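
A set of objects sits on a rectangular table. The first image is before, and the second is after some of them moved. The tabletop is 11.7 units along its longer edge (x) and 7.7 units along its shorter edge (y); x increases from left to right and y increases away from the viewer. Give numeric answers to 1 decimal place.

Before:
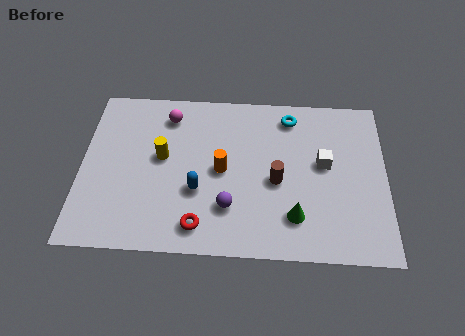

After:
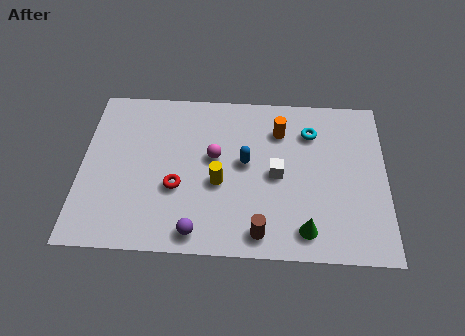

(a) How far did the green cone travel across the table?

0.7

The green cone moved from about (8.2, 1.8) to (8.6, 1.2), a distance of √(0.4² + 0.6²) ≈ 0.7.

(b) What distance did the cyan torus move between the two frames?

1.1

From (8.0, 6.5) to (8.8, 5.8), the cyan torus covered √(0.8² + 0.7²) ≈ 1.1 units.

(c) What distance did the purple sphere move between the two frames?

1.7

The purple sphere moved from about (5.7, 2.1) to (4.5, 0.9), a distance of √(1.2² + 1.2²) ≈ 1.7.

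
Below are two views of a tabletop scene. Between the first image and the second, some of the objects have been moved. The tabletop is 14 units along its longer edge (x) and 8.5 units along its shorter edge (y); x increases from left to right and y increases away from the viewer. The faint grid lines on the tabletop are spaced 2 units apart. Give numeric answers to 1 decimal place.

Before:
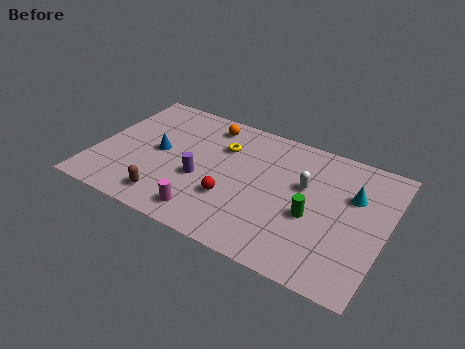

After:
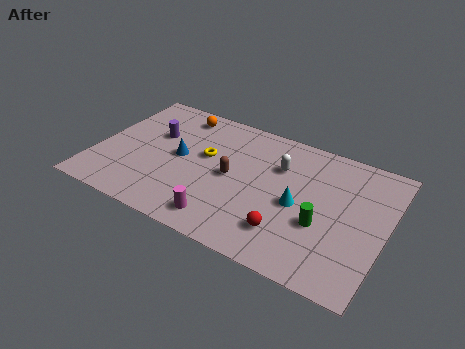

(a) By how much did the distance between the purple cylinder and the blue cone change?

-0.7

Before: roughly 2.4 units apart; after: 1.7. That's 0.7 units closer together.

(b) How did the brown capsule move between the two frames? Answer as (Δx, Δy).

(2.7, 2.8)

The brown capsule started near (3.9, 1.4) and ended near (6.6, 4.2).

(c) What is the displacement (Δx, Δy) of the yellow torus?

(-0.7, -1.0)

The yellow torus started near (5.9, 6.0) and ended near (5.2, 5.0).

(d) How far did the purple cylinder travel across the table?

3.3

From (5.2, 3.4) to (2.6, 5.4), the purple cylinder covered √(2.6² + 2.0²) ≈ 3.3 units.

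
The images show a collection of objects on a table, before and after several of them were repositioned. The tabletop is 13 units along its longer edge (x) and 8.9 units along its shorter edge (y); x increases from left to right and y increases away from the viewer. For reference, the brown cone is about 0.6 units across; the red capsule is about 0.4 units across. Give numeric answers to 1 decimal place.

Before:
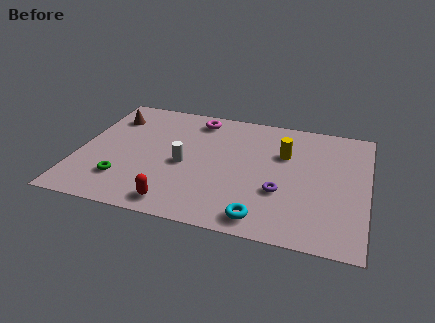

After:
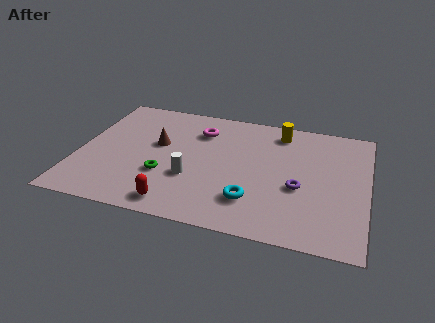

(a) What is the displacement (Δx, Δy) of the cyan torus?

(-0.5, 1.1)

The cyan torus was at about (8.5, 1.1) and moved to about (8.0, 2.2).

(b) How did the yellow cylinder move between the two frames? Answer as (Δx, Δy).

(-0.3, 1.6)

From the two frames, the yellow cylinder sits at roughly (9.2, 5.9) before and (8.9, 7.5) after.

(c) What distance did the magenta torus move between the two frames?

0.9

The magenta torus moved from about (5.1, 7.6) to (5.3, 6.7), a distance of √(0.2² + 0.9²) ≈ 0.9.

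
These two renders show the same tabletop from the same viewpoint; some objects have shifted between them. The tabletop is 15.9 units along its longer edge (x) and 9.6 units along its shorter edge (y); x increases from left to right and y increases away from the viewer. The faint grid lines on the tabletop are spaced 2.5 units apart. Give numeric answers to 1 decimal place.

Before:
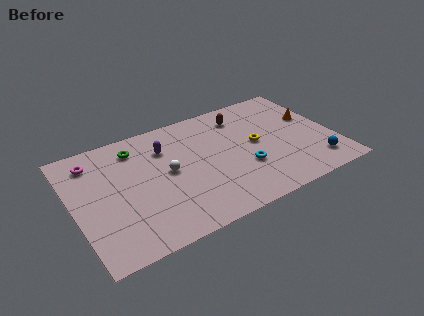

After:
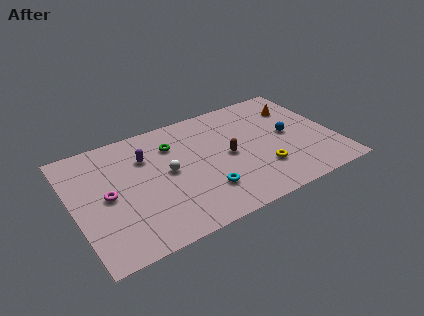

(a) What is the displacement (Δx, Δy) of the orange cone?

(-0.7, 1.3)

The orange cone was at about (14.8, 5.8) and moved to about (14.1, 7.1).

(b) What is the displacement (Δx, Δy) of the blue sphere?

(-1.2, 3.1)

From the two frames, the blue sphere sits at roughly (14.4, 1.8) before and (13.2, 4.9) after.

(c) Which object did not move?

the white sphere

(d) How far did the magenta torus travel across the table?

3.1

The magenta torus was near (1.5, 7.8) before and (2.0, 4.7) after, so it travelled √(0.5² + 3.1²) ≈ 3.1 units.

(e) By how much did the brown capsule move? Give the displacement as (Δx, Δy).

(-1.3, -3.0)

From the two frames, the brown capsule sits at roughly (10.7, 7.7) before and (9.4, 4.7) after.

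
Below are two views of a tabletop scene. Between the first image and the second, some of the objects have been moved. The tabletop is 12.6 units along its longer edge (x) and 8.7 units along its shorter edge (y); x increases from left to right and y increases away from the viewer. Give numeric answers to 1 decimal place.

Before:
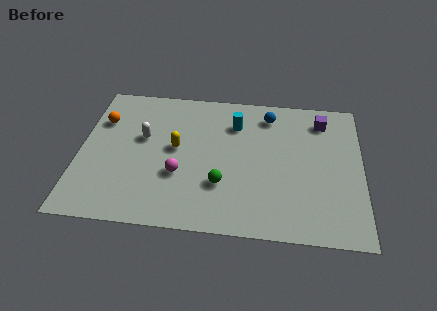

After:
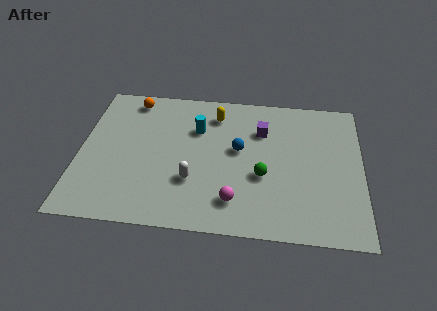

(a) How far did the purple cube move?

2.8

The purple cube moved from about (10.8, 7.1) to (8.1, 6.2), a distance of √(2.7² + 0.9²) ≈ 2.8.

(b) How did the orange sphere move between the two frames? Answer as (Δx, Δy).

(1.3, 1.5)

The orange sphere started near (0.9, 6.1) and ended near (2.2, 7.6).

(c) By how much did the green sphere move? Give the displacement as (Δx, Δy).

(1.8, 0.7)

The green sphere was at about (6.4, 2.7) and moved to about (8.2, 3.4).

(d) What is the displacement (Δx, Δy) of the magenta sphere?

(2.5, -1.3)

The magenta sphere was at about (4.5, 3.1) and moved to about (7.0, 1.8).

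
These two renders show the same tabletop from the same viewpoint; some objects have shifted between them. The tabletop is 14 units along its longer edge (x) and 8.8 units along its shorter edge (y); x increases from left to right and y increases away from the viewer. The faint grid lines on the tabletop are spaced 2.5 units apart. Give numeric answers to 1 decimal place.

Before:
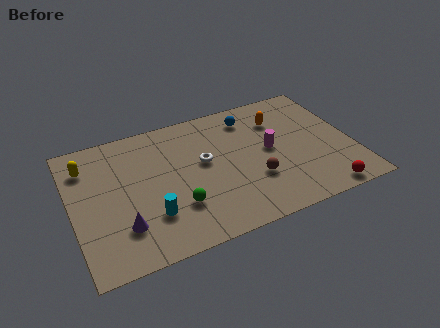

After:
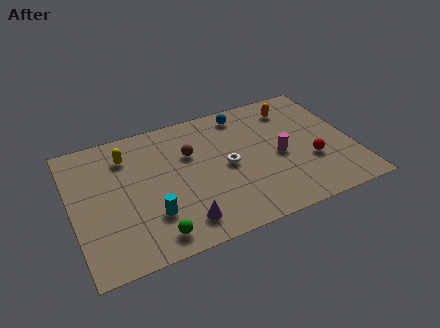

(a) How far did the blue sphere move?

0.5

From (9.2, 7.2) to (8.9, 7.6), the blue sphere covered √(0.3² + 0.4²) ≈ 0.5 units.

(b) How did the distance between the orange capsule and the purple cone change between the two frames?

-0.9

They were about 9.3 units apart before and 8.4 after — 0.9 units closer together.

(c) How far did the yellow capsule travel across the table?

2.0

The yellow capsule moved from about (0.9, 6.8) to (2.9, 6.8), a distance of √(2.0² + 0.0²) ≈ 2.0.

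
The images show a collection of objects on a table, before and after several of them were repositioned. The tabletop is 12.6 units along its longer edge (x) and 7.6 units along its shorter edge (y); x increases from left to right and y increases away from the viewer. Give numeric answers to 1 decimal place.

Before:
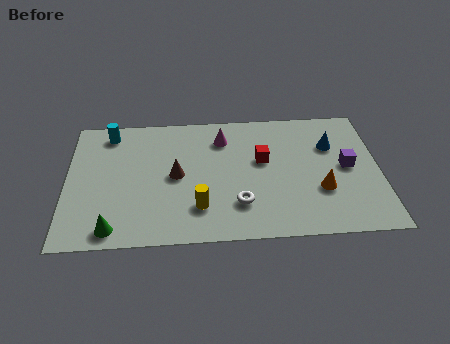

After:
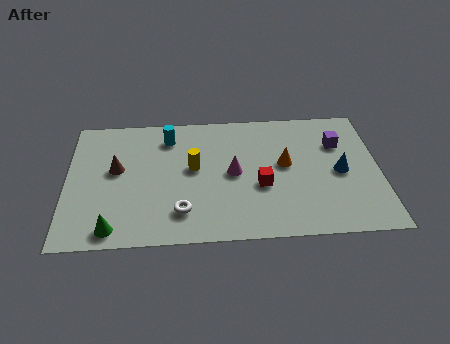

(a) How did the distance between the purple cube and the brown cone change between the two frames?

+2.2

They were about 6.9 units apart before and 9.1 after — 2.2 units further apart.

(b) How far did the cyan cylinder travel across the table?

2.4

From (1.7, 6.5) to (4.1, 6.1), the cyan cylinder covered √(2.4² + 0.4²) ≈ 2.4 units.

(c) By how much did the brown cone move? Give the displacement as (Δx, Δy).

(-2.4, 0.5)

From the two frames, the brown cone sits at roughly (4.4, 3.8) before and (2.0, 4.3) after.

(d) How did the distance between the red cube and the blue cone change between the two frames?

+0.4

Before: roughly 2.9 units apart; after: 3.3. That's 0.4 units further apart.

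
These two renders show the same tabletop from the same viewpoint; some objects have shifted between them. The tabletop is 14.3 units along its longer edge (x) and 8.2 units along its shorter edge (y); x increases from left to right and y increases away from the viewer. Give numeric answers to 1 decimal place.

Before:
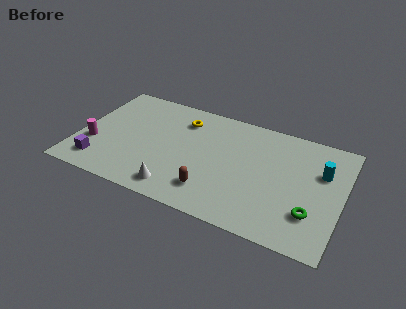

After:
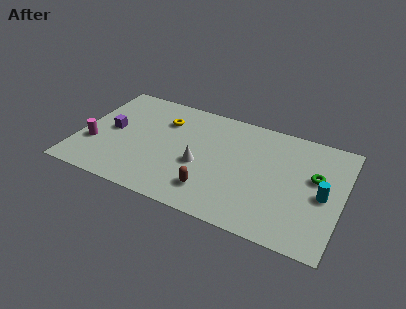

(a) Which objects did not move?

the brown capsule and the magenta cylinder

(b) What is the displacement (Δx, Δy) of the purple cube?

(0.3, 2.7)

The purple cube was at about (1.4, 1.5) and moved to about (1.7, 4.2).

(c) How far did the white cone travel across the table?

2.4

The white cone moved from about (5.7, 1.2) to (6.7, 3.4), a distance of √(1.0² + 2.2²) ≈ 2.4.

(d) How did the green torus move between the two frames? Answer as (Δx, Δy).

(0.0, 2.6)

From the two frames, the green torus sits at roughly (12.8, 2.3) before and (12.8, 4.9) after.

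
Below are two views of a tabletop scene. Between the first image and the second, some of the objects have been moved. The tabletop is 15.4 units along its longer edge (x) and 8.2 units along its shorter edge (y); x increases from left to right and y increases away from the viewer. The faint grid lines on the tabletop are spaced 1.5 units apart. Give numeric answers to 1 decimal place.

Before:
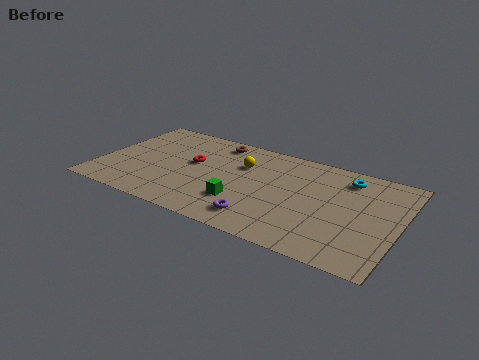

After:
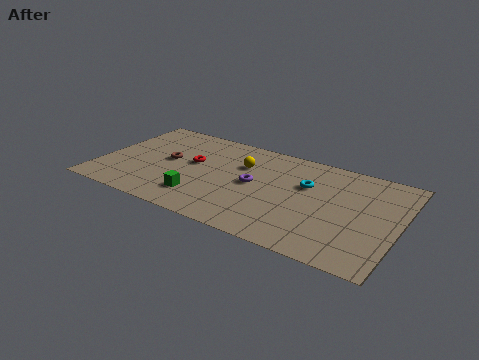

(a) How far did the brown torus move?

3.5

The brown torus was near (5.6, 7.1) before and (3.4, 4.4) after, so it travelled √(2.2² + 2.7²) ≈ 3.5 units.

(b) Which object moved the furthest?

the brown torus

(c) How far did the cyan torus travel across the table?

2.4

From (12.5, 6.7) to (10.6, 5.3), the cyan torus covered √(1.9² + 1.4²) ≈ 2.4 units.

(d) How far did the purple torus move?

2.8

From (8.7, 1.5) to (8.0, 4.2), the purple torus covered √(0.7² + 2.7²) ≈ 2.8 units.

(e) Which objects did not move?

the yellow sphere and the red torus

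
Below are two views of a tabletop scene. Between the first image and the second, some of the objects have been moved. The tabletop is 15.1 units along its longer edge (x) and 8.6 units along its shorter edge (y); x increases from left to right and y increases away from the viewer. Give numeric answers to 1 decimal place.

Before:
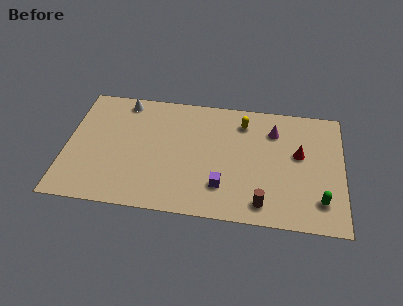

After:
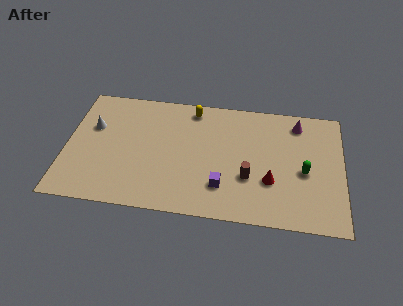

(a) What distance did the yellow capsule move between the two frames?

2.9

From (9.6, 6.9) to (6.8, 7.5), the yellow capsule covered √(2.8² + 0.6²) ≈ 2.9 units.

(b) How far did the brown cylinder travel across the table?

1.9

From (10.8, 1.3) to (10.0, 3.0), the brown cylinder covered √(0.8² + 1.7²) ≈ 1.9 units.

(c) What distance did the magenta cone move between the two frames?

1.5

The magenta cone was near (11.3, 6.5) before and (12.6, 7.2) after, so it travelled √(1.3² + 0.7²) ≈ 1.5 units.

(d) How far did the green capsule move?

2.1

The green capsule moved from about (13.9, 1.9) to (13.0, 3.8), a distance of √(0.9² + 1.9²) ≈ 2.1.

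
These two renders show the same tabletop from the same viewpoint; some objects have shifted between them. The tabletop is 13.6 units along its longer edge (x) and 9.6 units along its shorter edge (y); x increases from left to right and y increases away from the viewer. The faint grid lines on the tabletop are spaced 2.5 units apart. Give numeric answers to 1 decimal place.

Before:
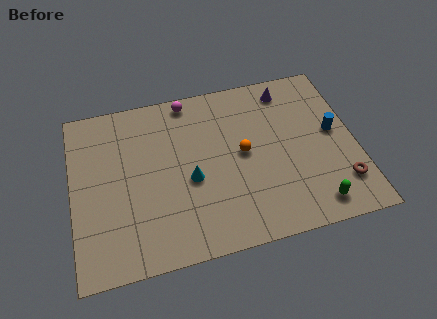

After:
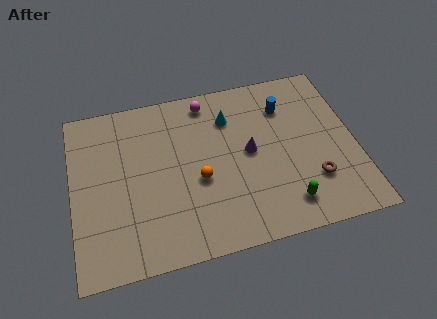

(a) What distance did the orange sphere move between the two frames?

2.4

The orange sphere moved from about (8.2, 5.0) to (6.0, 4.0), a distance of √(2.2² + 1.0²) ≈ 2.4.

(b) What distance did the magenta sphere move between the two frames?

0.9

From (5.8, 8.7) to (6.7, 8.4), the magenta sphere covered √(0.9² + 0.3²) ≈ 0.9 units.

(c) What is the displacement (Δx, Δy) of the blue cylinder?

(-2.2, 2.0)

From the two frames, the blue cylinder sits at roughly (12.6, 5.2) before and (10.4, 7.2) after.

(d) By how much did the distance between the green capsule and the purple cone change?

-3.3

The distance was about 6.9 in the first image and 3.6 in the second, so they moved 3.3 units closer together.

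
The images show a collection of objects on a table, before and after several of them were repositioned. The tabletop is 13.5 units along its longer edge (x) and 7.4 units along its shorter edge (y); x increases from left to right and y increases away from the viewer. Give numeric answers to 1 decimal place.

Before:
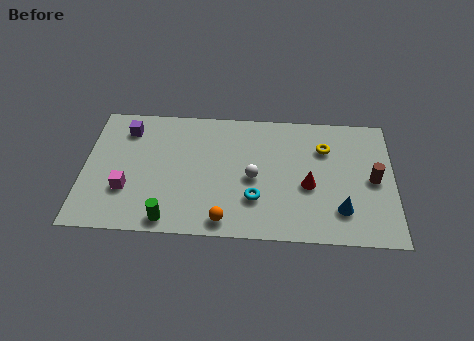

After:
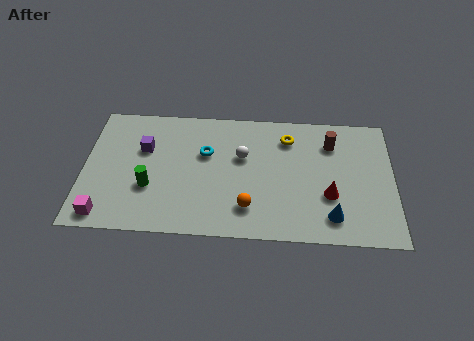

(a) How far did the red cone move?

1.0

From (9.8, 3.1) to (10.7, 2.6), the red cone covered √(0.9² + 0.5²) ≈ 1.0 units.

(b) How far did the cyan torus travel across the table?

3.3

From (7.5, 2.2) to (5.3, 4.7), the cyan torus covered √(2.2² + 2.5²) ≈ 3.3 units.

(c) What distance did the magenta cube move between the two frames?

1.7

From (1.9, 2.4) to (1.0, 0.9), the magenta cube covered √(0.9² + 1.5²) ≈ 1.7 units.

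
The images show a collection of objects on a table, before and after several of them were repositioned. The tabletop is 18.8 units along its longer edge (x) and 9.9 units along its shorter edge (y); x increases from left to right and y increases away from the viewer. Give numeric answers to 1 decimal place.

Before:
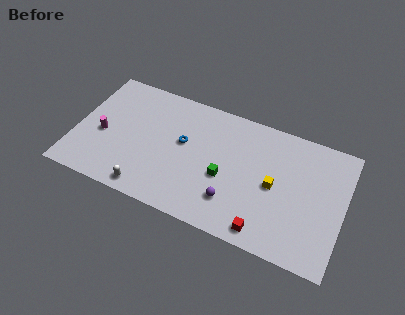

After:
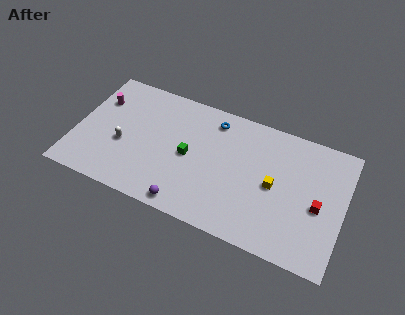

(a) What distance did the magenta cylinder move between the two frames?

2.8

The magenta cylinder moved from about (1.9, 4.3) to (1.3, 7.0), a distance of √(0.6² + 2.7²) ≈ 2.8.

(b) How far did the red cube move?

4.7

The red cube was near (13.7, 1.2) before and (17.1, 4.4) after, so it travelled √(3.4² + 3.2²) ≈ 4.7 units.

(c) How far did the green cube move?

2.7

The green cube moved from about (10.6, 4.1) to (8.0, 4.8), a distance of √(2.6² + 0.7²) ≈ 2.7.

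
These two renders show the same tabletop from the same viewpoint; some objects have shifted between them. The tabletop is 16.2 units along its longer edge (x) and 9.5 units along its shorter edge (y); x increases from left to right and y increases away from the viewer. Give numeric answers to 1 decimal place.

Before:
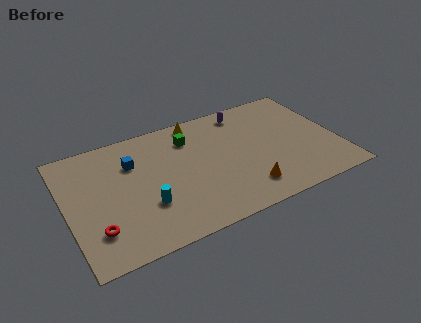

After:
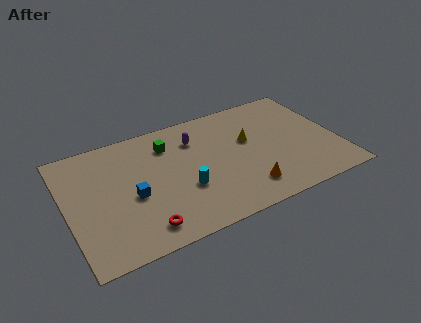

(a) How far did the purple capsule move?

3.4

From (11.1, 8.2) to (7.9, 7.1), the purple capsule covered √(3.2² + 1.1²) ≈ 3.4 units.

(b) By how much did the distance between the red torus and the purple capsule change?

-4.4

Before: roughly 11.2 units apart; after: 6.8. That's 4.4 units closer together.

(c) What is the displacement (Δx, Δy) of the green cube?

(-1.3, 0.0)

The green cube started near (7.6, 7.3) and ended near (6.3, 7.3).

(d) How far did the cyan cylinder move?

2.3

The cyan cylinder moved from about (4.5, 3.1) to (6.8, 3.4), a distance of √(2.3² + 0.3²) ≈ 2.3.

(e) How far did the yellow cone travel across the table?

4.0

The yellow cone moved from about (8.2, 8.5) to (11.0, 5.7), a distance of √(2.8² + 2.8²) ≈ 4.0.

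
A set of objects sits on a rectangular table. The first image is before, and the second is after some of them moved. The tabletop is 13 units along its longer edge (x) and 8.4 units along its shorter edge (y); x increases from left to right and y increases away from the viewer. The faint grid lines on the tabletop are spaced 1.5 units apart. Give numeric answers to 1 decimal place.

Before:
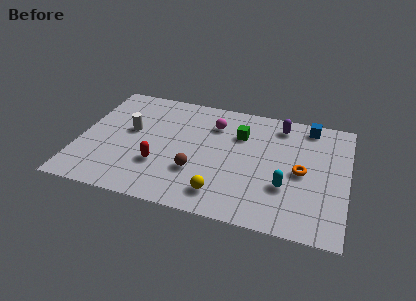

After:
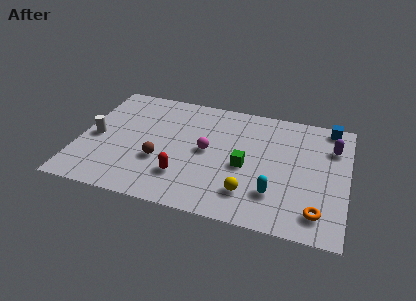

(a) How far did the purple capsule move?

2.8

The purple capsule was near (9.6, 7.1) before and (12.2, 6.1) after, so it travelled √(2.6² + 1.0²) ≈ 2.8 units.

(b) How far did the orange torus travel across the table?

2.7

From (10.8, 4.0) to (11.7, 1.5), the orange torus covered √(0.9² + 2.5²) ≈ 2.7 units.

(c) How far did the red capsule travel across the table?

1.3

The red capsule moved from about (4.0, 2.7) to (5.2, 2.2), a distance of √(1.2² + 0.5²) ≈ 1.3.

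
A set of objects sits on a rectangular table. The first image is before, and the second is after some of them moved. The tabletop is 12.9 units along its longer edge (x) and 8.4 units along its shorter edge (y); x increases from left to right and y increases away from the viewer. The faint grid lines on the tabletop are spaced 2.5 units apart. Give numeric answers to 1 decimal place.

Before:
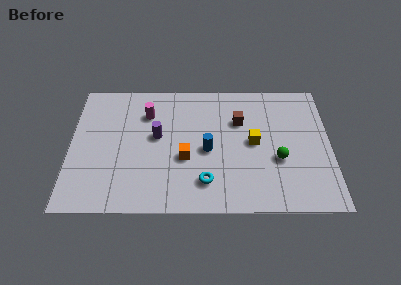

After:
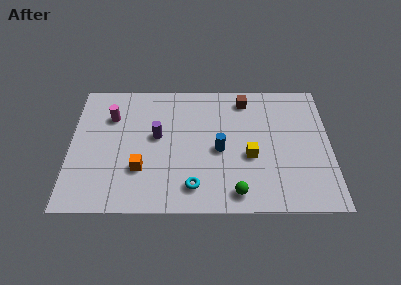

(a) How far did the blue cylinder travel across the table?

0.6

The blue cylinder was near (6.8, 3.8) before and (7.4, 3.8) after, so it travelled √(0.6² + 0.0²) ≈ 0.6 units.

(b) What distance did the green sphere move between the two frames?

3.0

From (10.3, 3.2) to (8.2, 1.1), the green sphere covered √(2.1² + 2.1²) ≈ 3.0 units.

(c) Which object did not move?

the purple cylinder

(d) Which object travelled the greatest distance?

the green sphere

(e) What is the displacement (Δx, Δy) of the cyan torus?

(-0.6, -0.3)

From the two frames, the cyan torus sits at roughly (6.7, 1.8) before and (6.1, 1.5) after.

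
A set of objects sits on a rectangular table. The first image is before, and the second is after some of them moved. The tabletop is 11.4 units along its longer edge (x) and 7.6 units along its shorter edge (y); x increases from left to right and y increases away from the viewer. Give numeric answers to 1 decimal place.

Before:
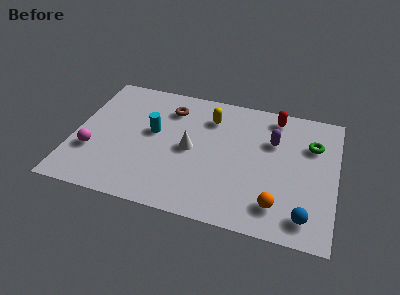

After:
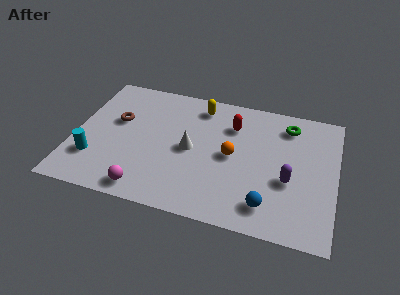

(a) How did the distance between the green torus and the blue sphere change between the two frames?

+0.7

They were about 4.1 units apart before and 4.8 after — 0.7 units further apart.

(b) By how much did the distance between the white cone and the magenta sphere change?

-1.1

Before: roughly 4.4 units apart; after: 3.3. That's 1.1 units closer together.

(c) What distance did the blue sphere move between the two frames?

1.6

The blue sphere moved from about (10.2, 1.2) to (8.6, 1.4), a distance of √(1.6² + 0.2²) ≈ 1.6.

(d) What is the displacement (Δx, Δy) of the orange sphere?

(-2.1, 2.3)

From the two frames, the orange sphere sits at roughly (9.0, 1.5) before and (6.9, 3.8) after.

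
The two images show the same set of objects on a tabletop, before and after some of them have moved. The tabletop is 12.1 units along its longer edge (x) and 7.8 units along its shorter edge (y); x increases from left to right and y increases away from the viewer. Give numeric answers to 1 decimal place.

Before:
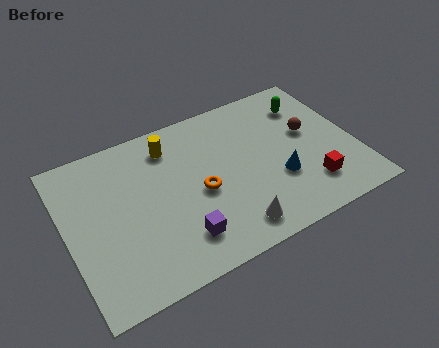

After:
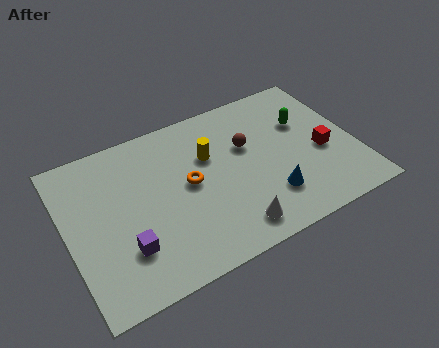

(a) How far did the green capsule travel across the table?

0.9

The green capsule moved from about (10.5, 6.0) to (10.2, 5.1), a distance of √(0.3² + 0.9²) ≈ 0.9.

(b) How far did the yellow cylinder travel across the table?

1.9

From (4.6, 6.3) to (6.1, 5.1), the yellow cylinder covered √(1.5² + 1.2²) ≈ 1.9 units.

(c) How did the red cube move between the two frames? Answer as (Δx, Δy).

(0.8, 1.5)

The red cube started near (9.9, 1.8) and ended near (10.7, 3.3).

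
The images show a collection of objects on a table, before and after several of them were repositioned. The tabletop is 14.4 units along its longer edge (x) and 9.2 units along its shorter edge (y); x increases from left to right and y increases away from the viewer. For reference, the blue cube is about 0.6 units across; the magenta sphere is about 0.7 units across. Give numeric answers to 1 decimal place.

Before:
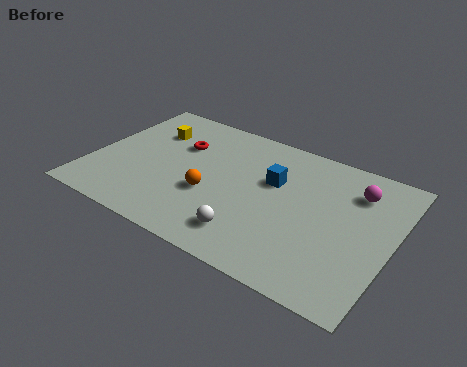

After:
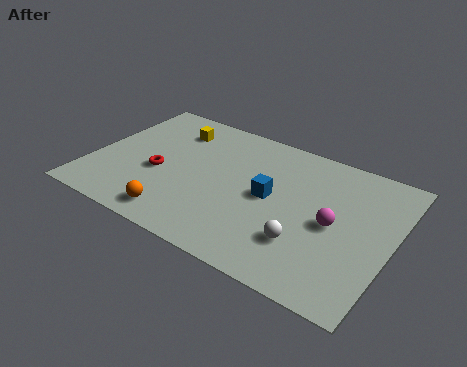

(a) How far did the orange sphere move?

2.5

The orange sphere moved from about (5.9, 3.5) to (4.7, 1.3), a distance of √(1.2² + 2.2²) ≈ 2.5.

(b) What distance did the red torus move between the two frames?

2.5

The red torus was near (3.9, 6.2) before and (3.3, 3.8) after, so it travelled √(0.6² + 2.4²) ≈ 2.5 units.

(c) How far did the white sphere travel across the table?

2.6

From (8.1, 1.8) to (10.6, 2.6), the white sphere covered √(2.5² + 0.8²) ≈ 2.6 units.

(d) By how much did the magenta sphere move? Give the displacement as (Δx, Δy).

(-0.7, -2.6)

The magenta sphere was at about (12.4, 7.0) and moved to about (11.7, 4.4).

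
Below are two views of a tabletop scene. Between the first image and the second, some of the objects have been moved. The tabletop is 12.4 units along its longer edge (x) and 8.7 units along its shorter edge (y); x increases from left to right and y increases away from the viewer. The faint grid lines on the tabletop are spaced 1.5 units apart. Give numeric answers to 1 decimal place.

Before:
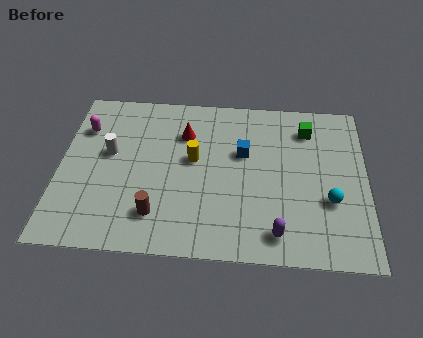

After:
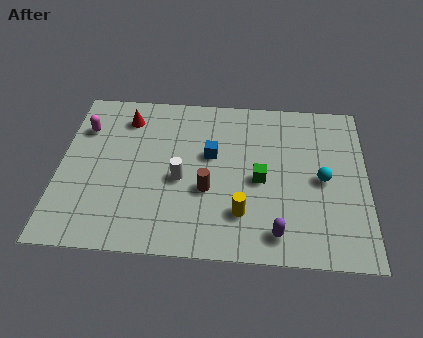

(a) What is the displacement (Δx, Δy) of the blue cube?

(-1.3, -0.2)

From the two frames, the blue cube sits at roughly (7.4, 5.4) before and (6.1, 5.2) after.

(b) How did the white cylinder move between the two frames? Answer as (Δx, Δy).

(2.9, -1.2)

The white cylinder was at about (2.0, 5.0) and moved to about (4.9, 3.8).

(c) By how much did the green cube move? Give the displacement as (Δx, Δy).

(-1.9, -2.9)

From the two frames, the green cube sits at roughly (10.0, 6.9) before and (8.1, 4.0) after.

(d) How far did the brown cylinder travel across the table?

2.4

The brown cylinder moved from about (4.0, 1.9) to (6.0, 3.3), a distance of √(2.0² + 1.4²) ≈ 2.4.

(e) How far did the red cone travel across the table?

2.5

The red cone moved from about (5.0, 6.3) to (2.6, 7.0), a distance of √(2.4² + 0.7²) ≈ 2.5.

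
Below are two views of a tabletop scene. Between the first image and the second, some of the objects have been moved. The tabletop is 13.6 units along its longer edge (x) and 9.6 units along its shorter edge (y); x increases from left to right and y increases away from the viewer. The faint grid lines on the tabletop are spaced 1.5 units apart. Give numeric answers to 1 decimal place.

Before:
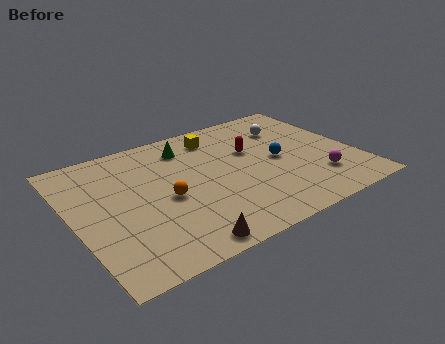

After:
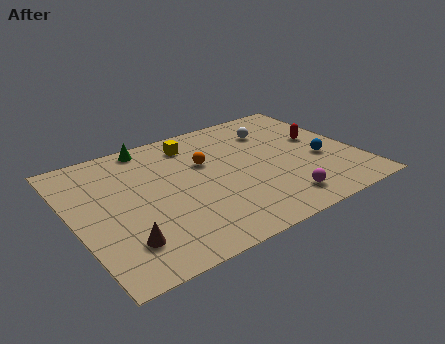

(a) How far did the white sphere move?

0.8

From (10.9, 7.1) to (10.1, 7.2), the white sphere covered √(0.8² + 0.1²) ≈ 0.8 units.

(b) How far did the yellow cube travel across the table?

1.2

The yellow cube was near (7.4, 7.9) before and (6.2, 7.9) after, so it travelled √(1.2² + 0.0²) ≈ 1.2 units.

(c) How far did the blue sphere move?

2.1

From (9.9, 4.7) to (11.8, 3.8), the blue sphere covered √(1.9² + 0.9²) ≈ 2.1 units.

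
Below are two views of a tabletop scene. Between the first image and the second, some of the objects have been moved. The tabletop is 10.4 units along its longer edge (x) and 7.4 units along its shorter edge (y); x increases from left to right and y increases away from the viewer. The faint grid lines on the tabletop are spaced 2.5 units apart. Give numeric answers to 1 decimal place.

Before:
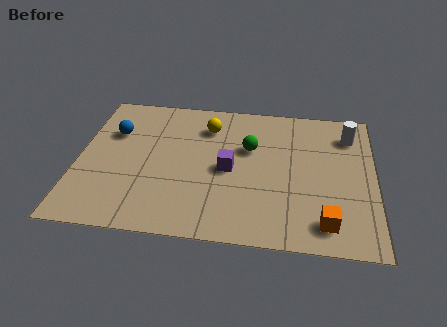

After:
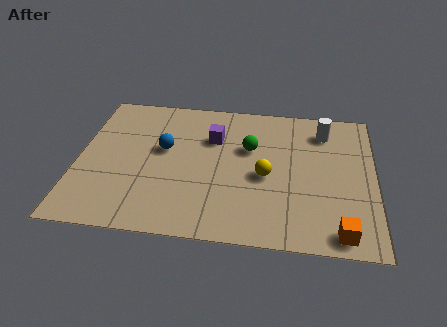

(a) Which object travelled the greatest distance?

the yellow sphere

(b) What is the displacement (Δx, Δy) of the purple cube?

(-0.6, 1.6)

The purple cube was at about (5.3, 3.5) and moved to about (4.7, 5.1).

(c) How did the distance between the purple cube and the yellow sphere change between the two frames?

+0.3

Before: roughly 2.3 units apart; after: 2.6. That's 0.3 units further apart.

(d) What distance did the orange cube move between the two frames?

0.6

The orange cube was near (8.7, 1.2) before and (9.2, 0.8) after, so it travelled √(0.5² + 0.4²) ≈ 0.6 units.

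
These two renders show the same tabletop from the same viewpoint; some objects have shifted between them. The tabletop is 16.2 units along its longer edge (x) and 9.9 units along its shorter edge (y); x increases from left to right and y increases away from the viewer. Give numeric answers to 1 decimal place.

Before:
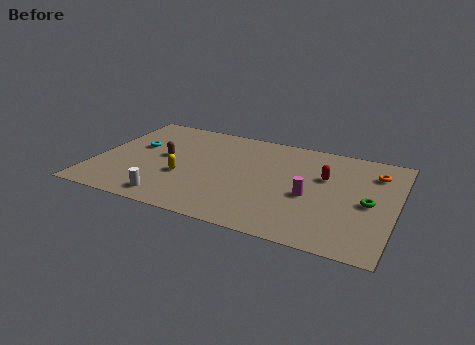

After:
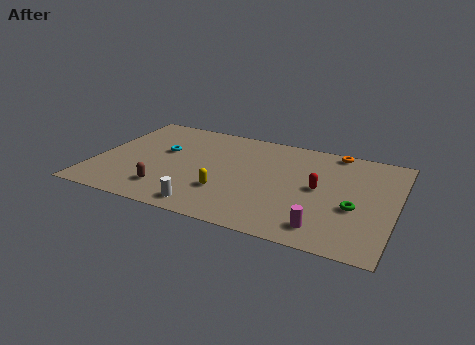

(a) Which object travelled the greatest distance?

the brown capsule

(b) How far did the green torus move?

1.0

The green torus was near (14.8, 4.6) before and (14.1, 3.9) after, so it travelled √(0.7² + 0.7²) ≈ 1.0 units.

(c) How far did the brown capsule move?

3.3

The brown capsule was near (3.6, 5.3) before and (4.2, 2.1) after, so it travelled √(0.6² + 3.2²) ≈ 3.3 units.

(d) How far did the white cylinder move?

2.0

From (4.5, 1.3) to (6.5, 1.2), the white cylinder covered √(2.0² + 0.1²) ≈ 2.0 units.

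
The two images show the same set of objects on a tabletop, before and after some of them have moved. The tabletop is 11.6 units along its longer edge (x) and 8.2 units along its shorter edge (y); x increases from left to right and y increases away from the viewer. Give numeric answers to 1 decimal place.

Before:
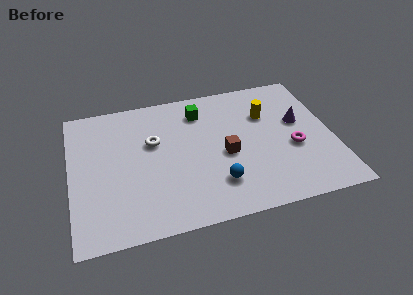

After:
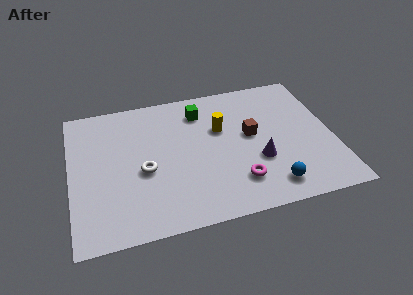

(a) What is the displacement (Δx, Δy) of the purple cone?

(-2.0, -1.9)

From the two frames, the purple cone sits at roughly (10.2, 4.8) before and (8.2, 2.9) after.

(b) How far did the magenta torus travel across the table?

3.0

From (9.8, 3.3) to (7.2, 1.9), the magenta torus covered √(2.6² + 1.4²) ≈ 3.0 units.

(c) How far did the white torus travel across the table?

1.7

The white torus was near (3.7, 5.1) before and (3.2, 3.5) after, so it travelled √(0.5² + 1.6²) ≈ 1.7 units.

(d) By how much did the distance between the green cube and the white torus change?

+1.4

They were about 2.6 units apart before and 4.0 after — 1.4 units further apart.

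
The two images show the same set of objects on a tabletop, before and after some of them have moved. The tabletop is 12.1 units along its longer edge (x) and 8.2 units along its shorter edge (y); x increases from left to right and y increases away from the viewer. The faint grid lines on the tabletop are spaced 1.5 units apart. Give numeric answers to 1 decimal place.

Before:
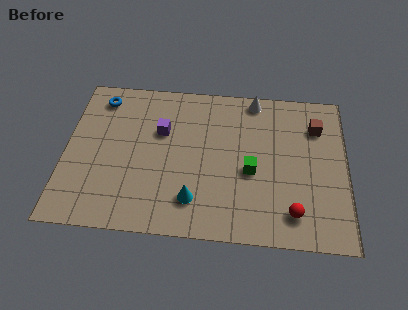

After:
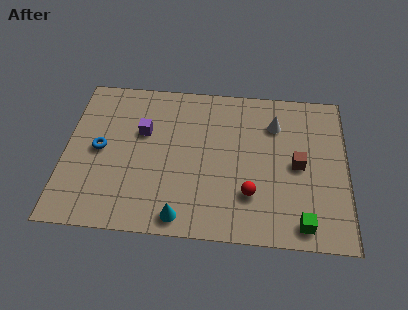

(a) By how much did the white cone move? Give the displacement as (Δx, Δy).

(0.9, -1.3)

From the two frames, the white cone sits at roughly (8.1, 7.4) before and (9.0, 6.1) after.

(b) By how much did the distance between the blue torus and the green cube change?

+1.8

Before: roughly 7.4 units apart; after: 9.2. That's 1.8 units further apart.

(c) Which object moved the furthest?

the green cube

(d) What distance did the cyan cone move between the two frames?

1.0

From (5.6, 1.8) to (5.1, 0.9), the cyan cone covered √(0.5² + 0.9²) ≈ 1.0 units.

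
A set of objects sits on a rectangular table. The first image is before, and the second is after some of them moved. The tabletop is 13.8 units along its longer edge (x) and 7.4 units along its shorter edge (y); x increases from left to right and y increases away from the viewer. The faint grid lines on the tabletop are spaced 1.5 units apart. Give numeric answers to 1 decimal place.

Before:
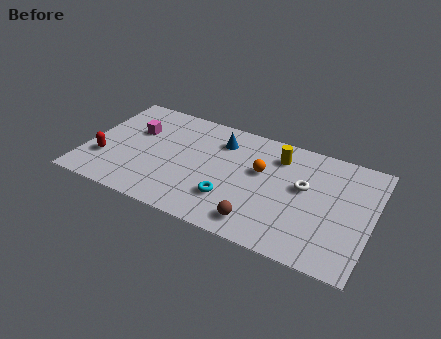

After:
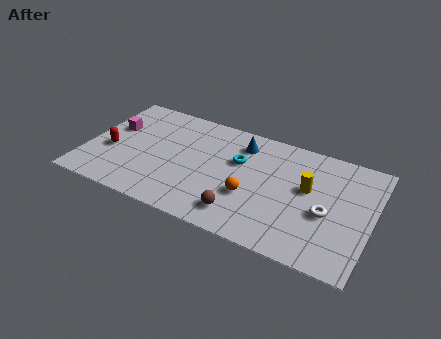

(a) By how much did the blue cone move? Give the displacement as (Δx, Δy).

(1.0, 0.2)

The blue cone started near (6.3, 5.7) and ended near (7.3, 5.9).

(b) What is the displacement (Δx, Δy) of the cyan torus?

(0.1, 2.6)

The cyan torus was at about (7.2, 2.1) and moved to about (7.3, 4.7).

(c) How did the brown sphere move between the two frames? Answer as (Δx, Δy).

(-0.9, 0.2)

The brown sphere was at about (8.7, 1.2) and moved to about (7.8, 1.4).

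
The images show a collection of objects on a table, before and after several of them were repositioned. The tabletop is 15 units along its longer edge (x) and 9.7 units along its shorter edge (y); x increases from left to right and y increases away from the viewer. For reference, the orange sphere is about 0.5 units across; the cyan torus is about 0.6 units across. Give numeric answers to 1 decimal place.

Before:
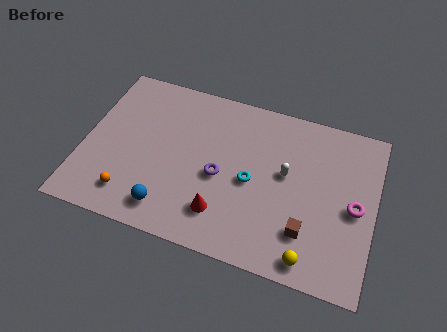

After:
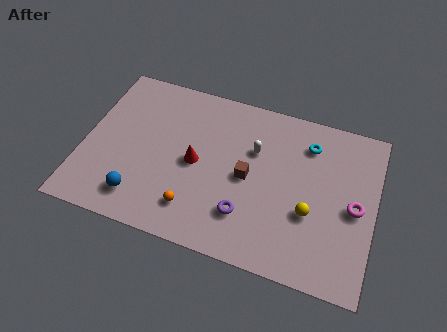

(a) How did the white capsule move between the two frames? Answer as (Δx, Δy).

(-1.7, 0.9)

The white capsule was at about (10.4, 5.5) and moved to about (8.7, 6.4).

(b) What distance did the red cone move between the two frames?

3.0

From (7.4, 2.2) to (5.8, 4.7), the red cone covered √(1.6² + 2.5²) ≈ 3.0 units.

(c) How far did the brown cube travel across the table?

3.9

The brown cube moved from about (11.7, 2.5) to (8.5, 4.7), a distance of √(3.2² + 2.2²) ≈ 3.9.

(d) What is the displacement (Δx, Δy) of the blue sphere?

(-1.5, 0.2)

The blue sphere was at about (4.7, 1.6) and moved to about (3.2, 1.8).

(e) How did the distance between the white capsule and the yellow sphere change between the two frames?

-0.5

Before: roughly 4.7 units apart; after: 4.2. That's 0.5 units closer together.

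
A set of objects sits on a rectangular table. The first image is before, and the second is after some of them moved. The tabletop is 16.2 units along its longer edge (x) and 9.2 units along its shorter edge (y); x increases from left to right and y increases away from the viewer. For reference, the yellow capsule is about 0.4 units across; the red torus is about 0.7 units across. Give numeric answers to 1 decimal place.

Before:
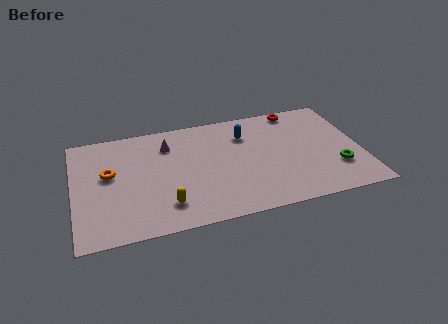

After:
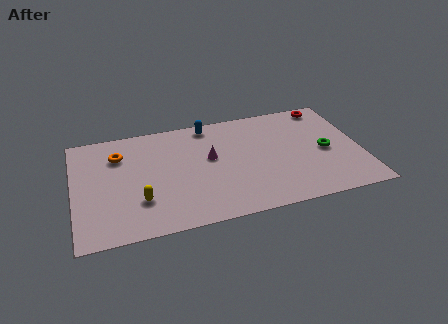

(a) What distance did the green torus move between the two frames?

1.7

The green torus moved from about (14.7, 2.7) to (14.2, 4.3), a distance of √(0.5² + 1.6²) ≈ 1.7.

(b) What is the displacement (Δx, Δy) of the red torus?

(1.7, -0.1)

The red torus was at about (12.9, 8.3) and moved to about (14.6, 8.2).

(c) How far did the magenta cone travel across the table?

2.9

From (5.4, 7.0) to (7.7, 5.3), the magenta cone covered √(2.3² + 1.7²) ≈ 2.9 units.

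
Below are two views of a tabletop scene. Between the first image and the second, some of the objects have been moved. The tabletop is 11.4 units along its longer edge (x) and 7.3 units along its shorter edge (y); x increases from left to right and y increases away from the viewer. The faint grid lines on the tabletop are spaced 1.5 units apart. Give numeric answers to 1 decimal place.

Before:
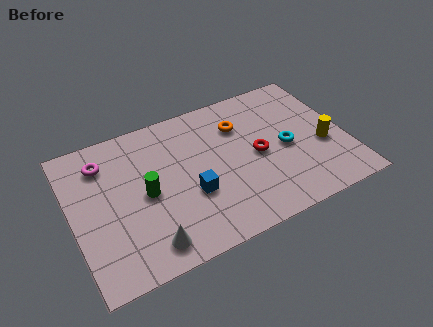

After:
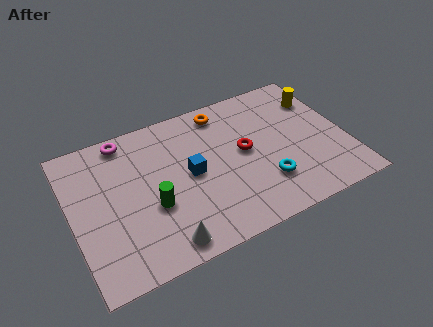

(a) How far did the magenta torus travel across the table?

1.3

From (1.5, 5.7) to (2.5, 6.5), the magenta torus covered √(1.0² + 0.8²) ≈ 1.3 units.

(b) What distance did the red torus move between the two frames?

0.6

The red torus moved from about (7.7, 3.5) to (7.2, 3.9), a distance of √(0.5² + 0.4²) ≈ 0.6.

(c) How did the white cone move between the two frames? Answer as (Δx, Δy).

(0.6, -0.2)

The white cone started near (2.8, 1.1) and ended near (3.4, 0.9).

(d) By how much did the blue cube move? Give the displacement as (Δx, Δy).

(0.1, 1.0)

The blue cube started near (4.8, 2.7) and ended near (4.9, 3.7).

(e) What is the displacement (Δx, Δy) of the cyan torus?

(-1.1, -1.4)

The cyan torus started near (8.9, 3.4) and ended near (7.8, 2.0).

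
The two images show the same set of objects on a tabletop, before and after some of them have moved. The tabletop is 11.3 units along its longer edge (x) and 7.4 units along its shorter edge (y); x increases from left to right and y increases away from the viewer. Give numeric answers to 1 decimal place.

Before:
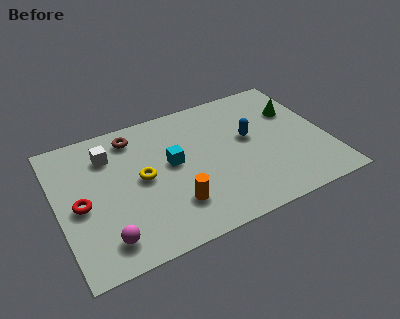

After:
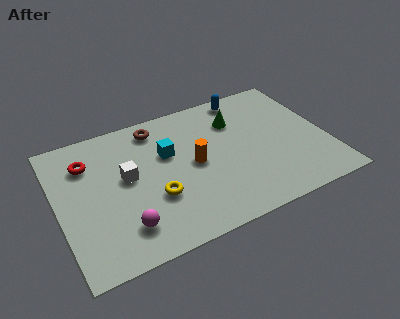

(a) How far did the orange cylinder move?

2.1

From (4.6, 1.9) to (5.7, 3.7), the orange cylinder covered √(1.1² + 1.8²) ≈ 2.1 units.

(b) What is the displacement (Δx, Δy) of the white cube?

(0.6, -1.5)

The white cube started near (2.3, 5.6) and ended near (2.9, 4.1).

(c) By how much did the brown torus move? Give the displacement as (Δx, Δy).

(1.0, 0.1)

From the two frames, the brown torus sits at roughly (3.4, 6.2) before and (4.4, 6.3) after.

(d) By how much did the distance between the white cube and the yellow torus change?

-0.4

They were about 2.2 units apart before and 1.8 after — 0.4 units closer together.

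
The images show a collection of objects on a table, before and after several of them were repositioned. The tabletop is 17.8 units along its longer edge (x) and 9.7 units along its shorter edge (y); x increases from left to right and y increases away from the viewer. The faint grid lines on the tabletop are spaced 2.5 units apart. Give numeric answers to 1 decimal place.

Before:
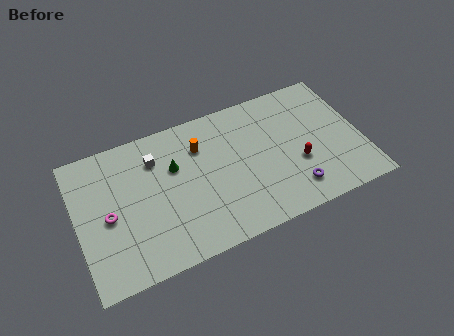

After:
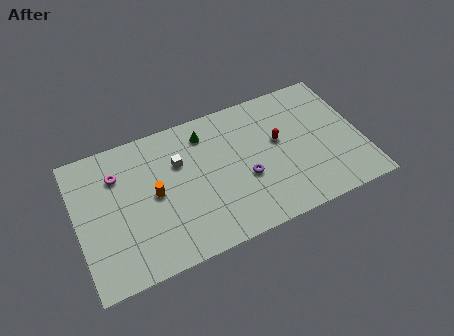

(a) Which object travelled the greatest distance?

the orange cylinder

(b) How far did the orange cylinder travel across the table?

3.8

The orange cylinder was near (7.9, 7.1) before and (4.8, 4.9) after, so it travelled √(3.1² + 2.2²) ≈ 3.8 units.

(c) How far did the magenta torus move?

2.7

From (1.9, 4.5) to (2.7, 7.1), the magenta torus covered √(0.8² + 2.6²) ≈ 2.7 units.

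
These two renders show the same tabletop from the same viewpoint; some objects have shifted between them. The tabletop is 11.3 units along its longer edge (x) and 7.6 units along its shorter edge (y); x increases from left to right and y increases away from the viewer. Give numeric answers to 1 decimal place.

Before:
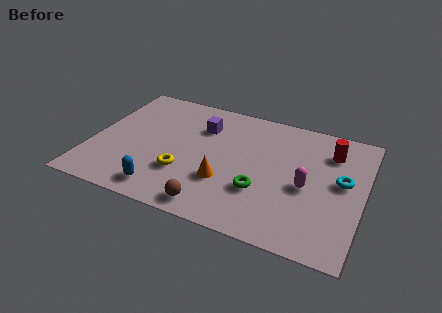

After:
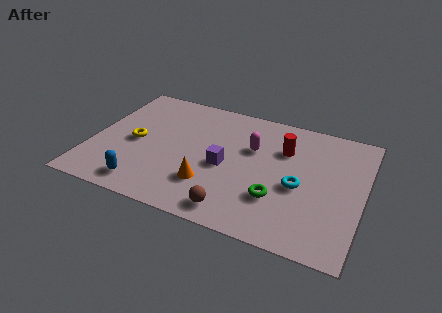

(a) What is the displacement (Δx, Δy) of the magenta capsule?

(-2.4, 1.5)

The magenta capsule started near (9.0, 3.4) and ended near (6.6, 4.9).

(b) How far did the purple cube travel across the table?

2.4

The purple cube moved from about (4.4, 5.5) to (5.6, 3.4), a distance of √(1.2² + 2.1²) ≈ 2.4.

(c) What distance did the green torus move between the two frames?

0.7

The green torus moved from about (7.2, 2.5) to (7.9, 2.3), a distance of √(0.7² + 0.2²) ≈ 0.7.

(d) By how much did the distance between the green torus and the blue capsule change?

+1.4

The distance was about 4.1 in the first image and 5.5 in the second, so they moved 1.4 units further apart.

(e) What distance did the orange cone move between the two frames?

0.7

From (5.7, 2.5) to (5.1, 2.1), the orange cone covered √(0.6² + 0.4²) ≈ 0.7 units.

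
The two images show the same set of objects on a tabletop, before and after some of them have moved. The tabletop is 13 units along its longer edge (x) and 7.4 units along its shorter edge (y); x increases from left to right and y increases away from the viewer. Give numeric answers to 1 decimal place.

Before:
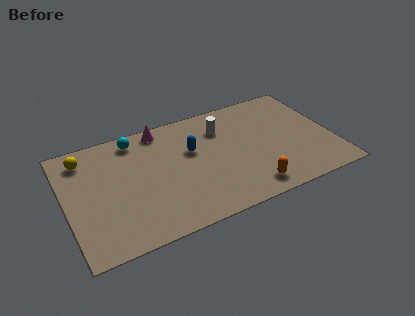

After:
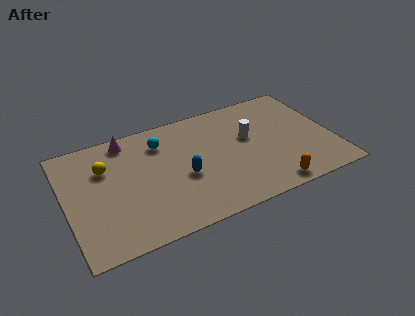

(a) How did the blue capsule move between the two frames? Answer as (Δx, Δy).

(-0.6, -1.5)

From the two frames, the blue capsule sits at roughly (6.2, 4.6) before and (5.6, 3.1) after.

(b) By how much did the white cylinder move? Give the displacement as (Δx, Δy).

(1.2, -1.1)

The white cylinder started near (7.8, 5.5) and ended near (9.0, 4.4).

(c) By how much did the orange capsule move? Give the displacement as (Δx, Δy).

(1.0, -0.3)

The orange capsule started near (8.6, 1.1) and ended near (9.6, 0.8).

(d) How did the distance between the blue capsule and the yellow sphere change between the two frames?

-1.2

They were about 5.3 units apart before and 4.1 after — 1.2 units closer together.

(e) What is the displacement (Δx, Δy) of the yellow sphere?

(0.9, -1.0)

From the two frames, the yellow sphere sits at roughly (1.1, 6.1) before and (2.0, 5.1) after.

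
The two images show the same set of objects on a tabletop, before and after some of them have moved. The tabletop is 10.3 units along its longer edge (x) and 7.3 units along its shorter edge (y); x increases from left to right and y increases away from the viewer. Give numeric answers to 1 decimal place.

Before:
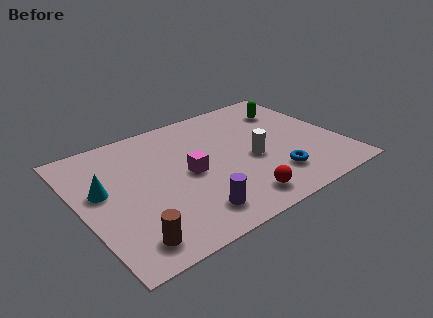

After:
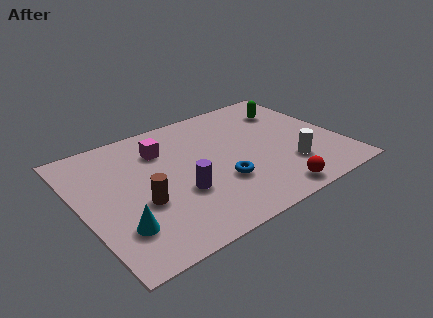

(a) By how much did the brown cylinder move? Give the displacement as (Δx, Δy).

(0.8, 1.7)

The brown cylinder was at about (1.4, 1.1) and moved to about (2.2, 2.8).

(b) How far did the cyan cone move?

2.3

The cyan cone moved from about (0.9, 4.2) to (1.2, 1.9), a distance of √(0.3² + 2.3²) ≈ 2.3.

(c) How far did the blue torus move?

2.1

From (7.3, 1.7) to (5.3, 2.4), the blue torus covered √(2.0² + 0.7²) ≈ 2.1 units.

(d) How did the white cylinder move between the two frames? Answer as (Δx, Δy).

(1.3, -1.1)

The white cylinder was at about (6.7, 3.1) and moved to about (8.0, 2.0).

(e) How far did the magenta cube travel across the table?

2.0

From (4.2, 3.5) to (3.5, 5.4), the magenta cube covered √(0.7² + 1.9²) ≈ 2.0 units.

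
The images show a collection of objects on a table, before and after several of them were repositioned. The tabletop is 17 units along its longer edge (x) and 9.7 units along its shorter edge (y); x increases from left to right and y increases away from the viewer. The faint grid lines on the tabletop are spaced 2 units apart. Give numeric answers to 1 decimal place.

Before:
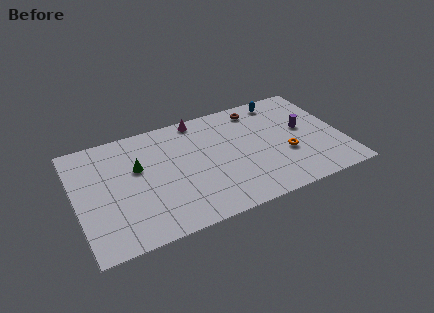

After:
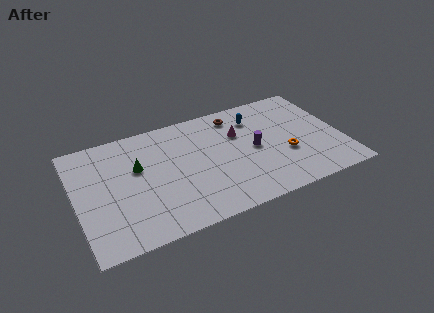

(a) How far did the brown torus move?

1.4

The brown torus moved from about (12.0, 8.3) to (10.6, 8.2), a distance of √(1.4² + 0.1²) ≈ 1.4.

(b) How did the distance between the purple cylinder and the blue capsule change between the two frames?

-0.6

Before: roughly 3.3 units apart; after: 2.7. That's 0.6 units closer together.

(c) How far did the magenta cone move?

3.3

From (8.2, 8.8) to (10.6, 6.5), the magenta cone covered √(2.4² + 2.3²) ≈ 3.3 units.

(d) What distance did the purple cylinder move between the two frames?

3.4

The purple cylinder was near (14.7, 5.4) before and (11.4, 4.8) after, so it travelled √(3.3² + 0.6²) ≈ 3.4 units.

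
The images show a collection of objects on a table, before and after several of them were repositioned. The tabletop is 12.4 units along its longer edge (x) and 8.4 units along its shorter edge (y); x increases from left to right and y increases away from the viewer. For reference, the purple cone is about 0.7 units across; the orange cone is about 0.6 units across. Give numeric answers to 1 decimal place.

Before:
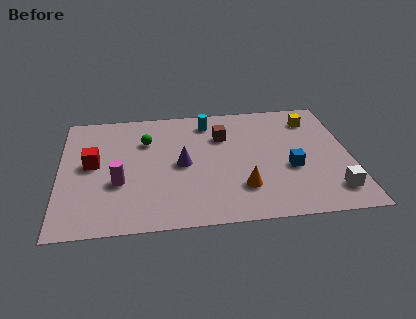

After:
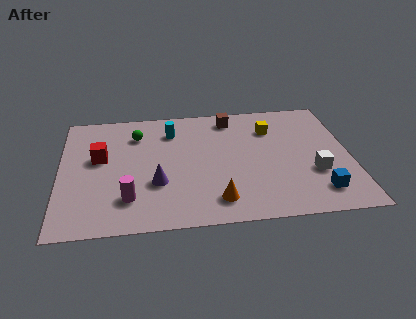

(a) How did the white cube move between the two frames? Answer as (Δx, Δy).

(-0.7, 1.3)

From the two frames, the white cube sits at roughly (11.5, 1.6) before and (10.8, 2.9) after.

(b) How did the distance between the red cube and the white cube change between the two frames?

-1.2

They were about 10.5 units apart before and 9.3 after — 1.2 units closer together.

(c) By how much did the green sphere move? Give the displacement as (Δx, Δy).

(-0.4, 0.5)

The green sphere started near (3.7, 5.9) and ended near (3.3, 6.4).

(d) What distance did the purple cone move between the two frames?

1.6

From (5.2, 4.1) to (4.1, 2.9), the purple cone covered √(1.1² + 1.2²) ≈ 1.6 units.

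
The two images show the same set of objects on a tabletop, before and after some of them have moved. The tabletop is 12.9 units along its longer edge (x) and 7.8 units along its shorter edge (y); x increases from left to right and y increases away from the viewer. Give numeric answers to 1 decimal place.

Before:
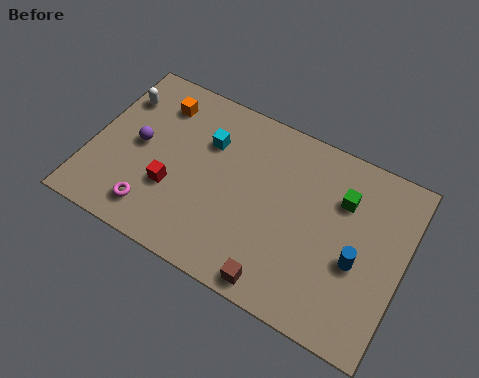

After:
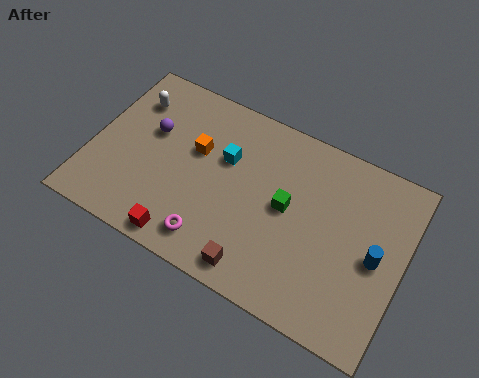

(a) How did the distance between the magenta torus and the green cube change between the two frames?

-4.5

The distance was about 8.4 in the first image and 3.9 in the second, so they moved 4.5 units closer together.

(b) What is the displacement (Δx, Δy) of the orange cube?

(1.8, -1.4)

The orange cube started near (2.4, 6.2) and ended near (4.2, 4.8).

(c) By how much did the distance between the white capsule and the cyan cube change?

+0.4

The distance was about 3.8 in the first image and 4.2 in the second, so they moved 0.4 units further apart.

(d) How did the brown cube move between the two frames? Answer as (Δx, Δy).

(-0.9, 0.2)

From the two frames, the brown cube sits at roughly (8.2, 0.8) before and (7.3, 1.0) after.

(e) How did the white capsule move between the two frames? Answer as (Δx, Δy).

(0.5, 0.1)

From the two frames, the white capsule sits at roughly (0.8, 5.8) before and (1.3, 5.9) after.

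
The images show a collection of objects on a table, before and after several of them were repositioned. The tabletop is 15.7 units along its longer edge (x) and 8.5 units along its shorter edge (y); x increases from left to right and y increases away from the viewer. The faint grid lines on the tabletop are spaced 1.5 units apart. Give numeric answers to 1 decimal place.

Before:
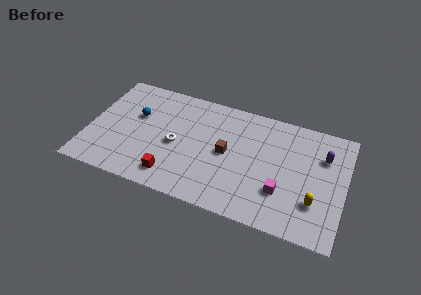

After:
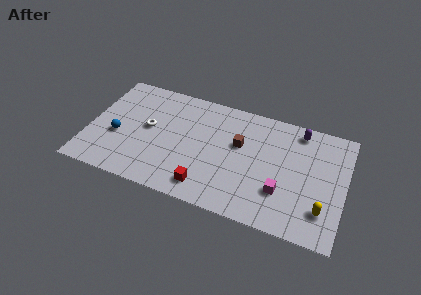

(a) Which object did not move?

the magenta cube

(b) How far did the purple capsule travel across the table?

2.1

The purple capsule moved from about (14.3, 6.0) to (12.7, 7.4), a distance of √(1.6² + 1.4²) ≈ 2.1.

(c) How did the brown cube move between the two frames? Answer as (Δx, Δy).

(0.7, 0.9)

From the two frames, the brown cube sits at roughly (8.5, 4.3) before and (9.2, 5.2) after.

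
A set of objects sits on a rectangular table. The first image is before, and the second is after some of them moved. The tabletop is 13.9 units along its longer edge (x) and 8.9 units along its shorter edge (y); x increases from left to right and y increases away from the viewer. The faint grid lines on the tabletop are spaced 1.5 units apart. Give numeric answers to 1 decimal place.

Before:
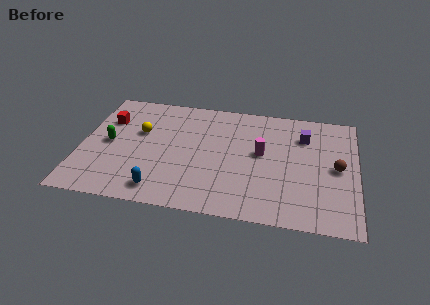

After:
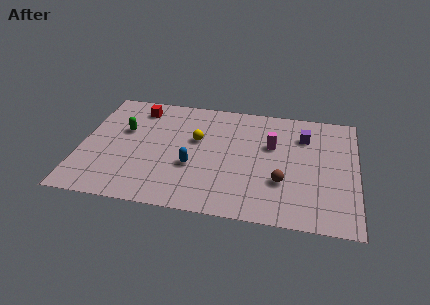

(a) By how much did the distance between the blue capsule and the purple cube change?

-2.4

Before: roughly 8.8 units apart; after: 6.4. That's 2.4 units closer together.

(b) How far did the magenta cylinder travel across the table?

0.9

The magenta cylinder moved from about (9.1, 4.9) to (9.6, 5.6), a distance of √(0.5² + 0.7²) ≈ 0.9.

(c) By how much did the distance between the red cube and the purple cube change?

-1.5

Before: roughly 10.0 units apart; after: 8.5. That's 1.5 units closer together.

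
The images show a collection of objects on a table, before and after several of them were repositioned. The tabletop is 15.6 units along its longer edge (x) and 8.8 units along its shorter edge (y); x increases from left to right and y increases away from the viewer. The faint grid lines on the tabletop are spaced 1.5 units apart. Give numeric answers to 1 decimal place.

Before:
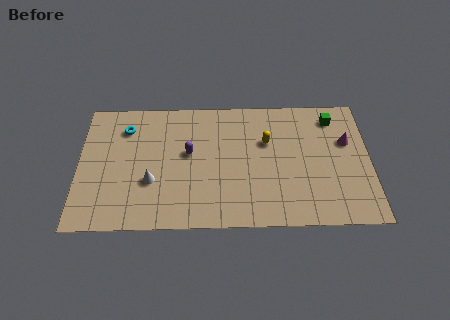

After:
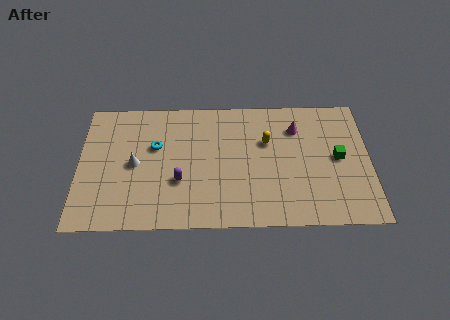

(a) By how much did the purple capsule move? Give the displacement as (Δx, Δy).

(-0.5, -1.9)

The purple capsule was at about (5.9, 5.0) and moved to about (5.4, 3.1).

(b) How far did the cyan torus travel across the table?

2.1

The cyan torus moved from about (2.5, 6.8) to (4.1, 5.5), a distance of √(1.6² + 1.3²) ≈ 2.1.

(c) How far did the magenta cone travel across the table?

2.9

From (14.4, 5.6) to (11.7, 6.6), the magenta cone covered √(2.7² + 1.0²) ≈ 2.9 units.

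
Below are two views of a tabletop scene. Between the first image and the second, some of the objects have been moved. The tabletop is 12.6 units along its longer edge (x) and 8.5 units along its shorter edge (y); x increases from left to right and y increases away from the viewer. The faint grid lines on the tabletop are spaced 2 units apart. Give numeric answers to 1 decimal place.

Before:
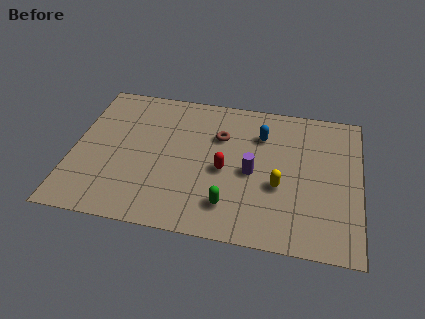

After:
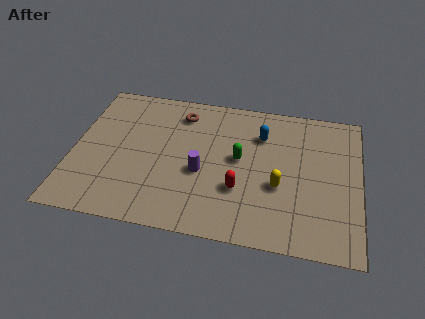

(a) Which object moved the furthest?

the green capsule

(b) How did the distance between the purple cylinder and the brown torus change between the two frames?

+1.2

The distance was about 2.4 in the first image and 3.6 in the second, so they moved 1.2 units further apart.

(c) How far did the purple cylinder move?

2.2

The purple cylinder moved from about (7.9, 3.9) to (5.7, 3.5), a distance of √(2.2² + 0.4²) ≈ 2.2.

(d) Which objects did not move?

the yellow capsule and the blue capsule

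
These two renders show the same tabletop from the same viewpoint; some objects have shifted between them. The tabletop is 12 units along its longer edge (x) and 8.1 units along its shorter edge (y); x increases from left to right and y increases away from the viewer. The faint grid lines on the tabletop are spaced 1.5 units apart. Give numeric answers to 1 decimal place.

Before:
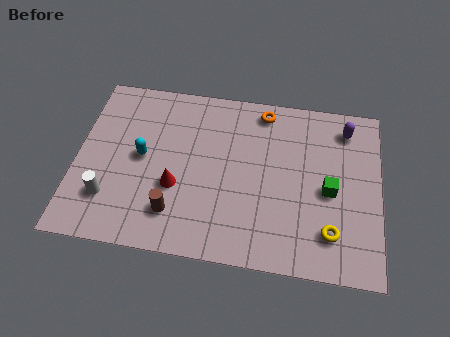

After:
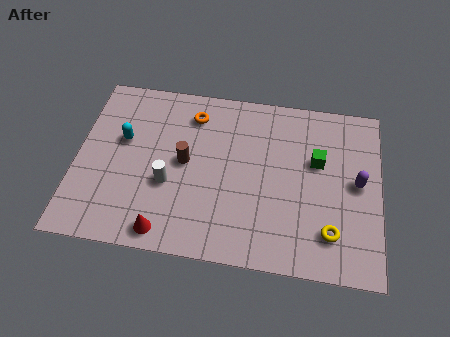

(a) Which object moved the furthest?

the orange torus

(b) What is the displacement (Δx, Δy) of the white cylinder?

(2.3, 1.0)

From the two frames, the white cylinder sits at roughly (1.4, 2.1) before and (3.7, 3.1) after.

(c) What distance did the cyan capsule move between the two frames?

1.1

The cyan capsule was near (2.6, 4.2) before and (1.8, 4.9) after, so it travelled √(0.8² + 0.7²) ≈ 1.1 units.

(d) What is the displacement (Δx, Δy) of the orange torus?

(-2.8, -0.6)

The orange torus was at about (7.3, 7.1) and moved to about (4.5, 6.5).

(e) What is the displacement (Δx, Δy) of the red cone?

(-0.3, -2.1)

The red cone started near (4.0, 3.0) and ended near (3.7, 0.9).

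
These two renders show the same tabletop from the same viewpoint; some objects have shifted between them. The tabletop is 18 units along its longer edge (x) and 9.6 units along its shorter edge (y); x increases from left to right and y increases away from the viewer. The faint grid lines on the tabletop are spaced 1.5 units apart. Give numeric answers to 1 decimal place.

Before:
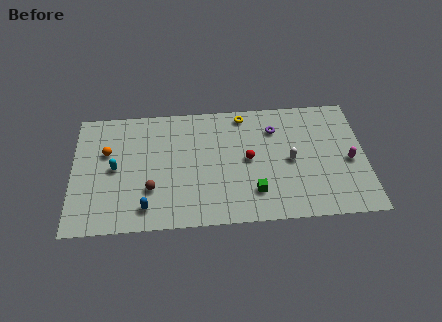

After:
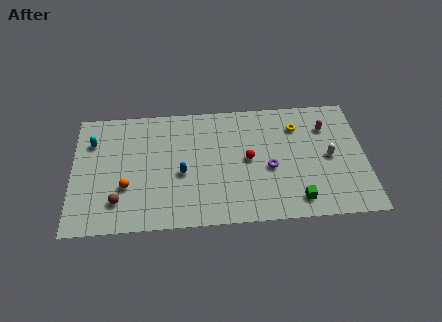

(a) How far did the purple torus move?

3.1

The purple torus was near (12.5, 7.2) before and (12.1, 4.1) after, so it travelled √(0.4² + 3.1²) ≈ 3.1 units.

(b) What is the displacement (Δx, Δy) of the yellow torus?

(3.3, -1.2)

The yellow torus started near (10.6, 8.5) and ended near (13.9, 7.3).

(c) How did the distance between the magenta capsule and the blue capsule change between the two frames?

-3.3

They were about 12.8 units apart before and 9.5 after — 3.3 units closer together.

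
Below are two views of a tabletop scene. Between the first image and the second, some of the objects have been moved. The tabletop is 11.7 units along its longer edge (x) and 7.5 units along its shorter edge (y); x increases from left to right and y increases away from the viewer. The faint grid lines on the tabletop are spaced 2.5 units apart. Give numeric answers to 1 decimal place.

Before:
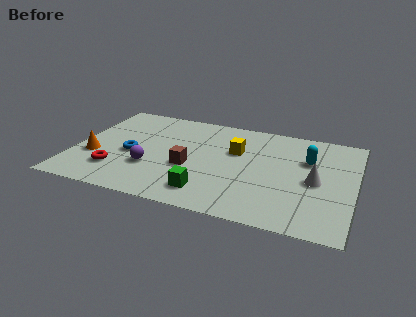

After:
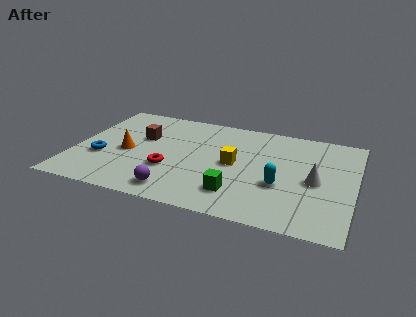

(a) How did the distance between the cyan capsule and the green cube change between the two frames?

-3.3

Before: roughly 5.3 units apart; after: 2.0. That's 3.3 units closer together.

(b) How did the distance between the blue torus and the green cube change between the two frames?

+2.0

They were about 3.9 units apart before and 5.9 after — 2.0 units further apart.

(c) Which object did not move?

the white cone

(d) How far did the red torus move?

2.3

The red torus was near (1.9, 1.9) before and (4.1, 2.6) after, so it travelled √(2.2² + 0.7²) ≈ 2.3 units.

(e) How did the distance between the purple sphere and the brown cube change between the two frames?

+2.3

Before: roughly 1.7 units apart; after: 4.0. That's 2.3 units further apart.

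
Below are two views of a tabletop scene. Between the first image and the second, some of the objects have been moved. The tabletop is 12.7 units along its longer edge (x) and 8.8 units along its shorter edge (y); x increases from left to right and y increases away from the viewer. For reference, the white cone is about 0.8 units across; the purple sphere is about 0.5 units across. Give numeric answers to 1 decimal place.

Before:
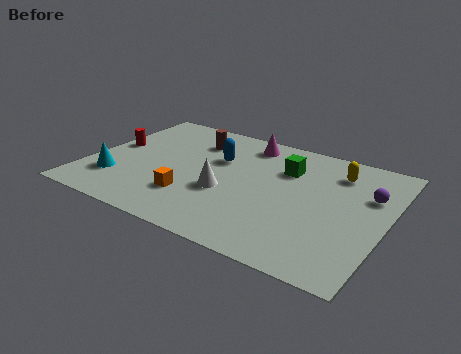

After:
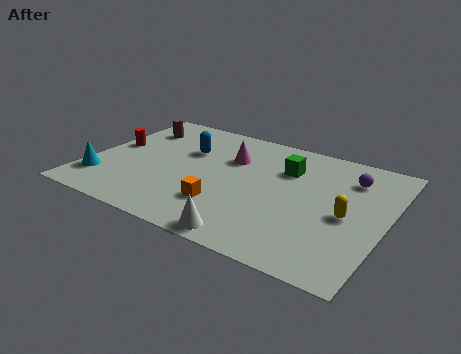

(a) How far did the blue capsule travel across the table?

1.4

The blue capsule was near (5.3, 5.7) before and (3.9, 5.8) after, so it travelled √(1.4² + 0.1²) ≈ 1.4 units.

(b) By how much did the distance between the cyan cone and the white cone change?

+2.1

The distance was about 4.7 in the first image and 6.8 in the second, so they moved 2.1 units further apart.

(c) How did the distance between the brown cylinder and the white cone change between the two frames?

+4.7

They were about 3.8 units apart before and 8.5 after — 4.7 units further apart.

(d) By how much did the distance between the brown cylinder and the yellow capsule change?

+3.9

They were about 6.2 units apart before and 10.1 after — 3.9 units further apart.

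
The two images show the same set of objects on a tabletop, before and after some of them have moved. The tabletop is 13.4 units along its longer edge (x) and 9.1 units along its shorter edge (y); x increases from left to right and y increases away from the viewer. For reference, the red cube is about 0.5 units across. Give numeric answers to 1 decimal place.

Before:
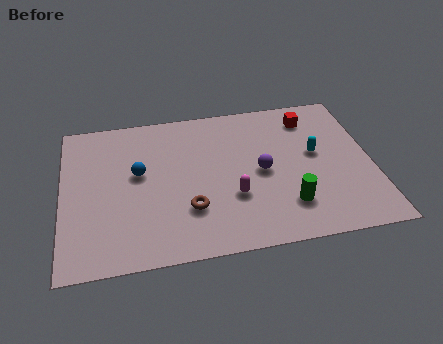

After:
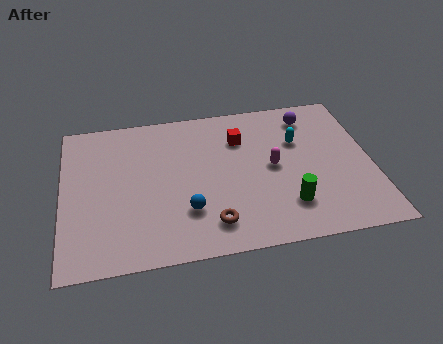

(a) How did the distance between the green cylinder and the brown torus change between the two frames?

-0.9

Before: roughly 4.2 units apart; after: 3.3. That's 0.9 units closer together.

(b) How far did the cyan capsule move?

1.1

The cyan capsule was near (11.0, 5.1) before and (10.3, 6.0) after, so it travelled √(0.7² + 0.9²) ≈ 1.1 units.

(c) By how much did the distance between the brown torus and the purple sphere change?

+3.8

Before: roughly 3.6 units apart; after: 7.4. That's 3.8 units further apart.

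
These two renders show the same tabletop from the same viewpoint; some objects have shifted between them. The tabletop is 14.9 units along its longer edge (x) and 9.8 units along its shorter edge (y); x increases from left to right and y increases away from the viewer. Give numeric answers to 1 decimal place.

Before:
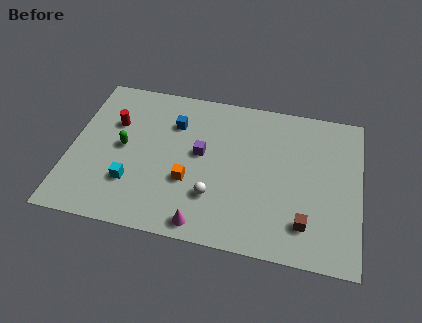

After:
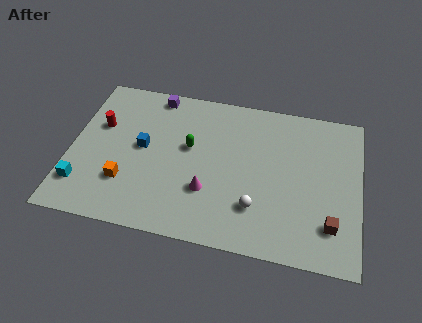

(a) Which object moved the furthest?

the purple cube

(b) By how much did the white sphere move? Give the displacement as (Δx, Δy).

(2.2, -0.2)

The white sphere was at about (7.5, 2.8) and moved to about (9.7, 2.6).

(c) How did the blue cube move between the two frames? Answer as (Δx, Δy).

(-1.5, -1.9)

The blue cube started near (5.2, 7.1) and ended near (3.7, 5.2).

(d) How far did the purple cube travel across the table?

4.3

The purple cube moved from about (6.7, 5.4) to (4.1, 8.8), a distance of √(2.6² + 3.4²) ≈ 4.3.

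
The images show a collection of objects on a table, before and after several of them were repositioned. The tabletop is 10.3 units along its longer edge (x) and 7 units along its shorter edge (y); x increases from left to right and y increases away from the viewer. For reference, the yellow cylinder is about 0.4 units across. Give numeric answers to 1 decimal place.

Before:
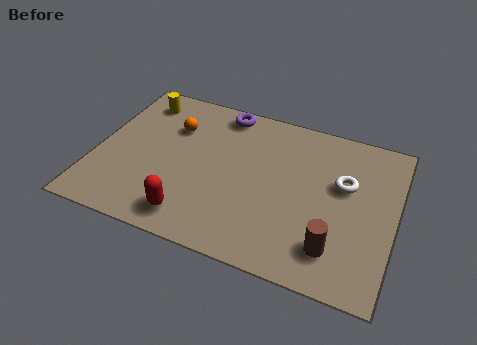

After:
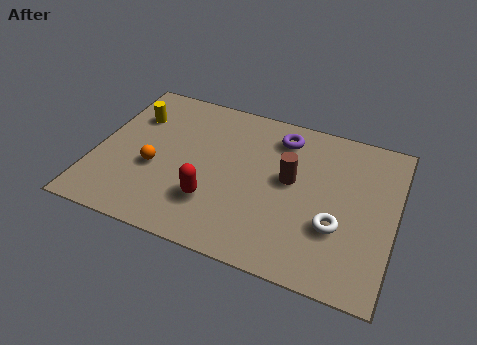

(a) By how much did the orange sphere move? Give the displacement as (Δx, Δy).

(-0.4, -2.1)

The orange sphere was at about (2.5, 4.9) and moved to about (2.1, 2.8).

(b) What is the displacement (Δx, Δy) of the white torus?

(-0.1, -1.9)

From the two frames, the white torus sits at roughly (8.5, 4.3) before and (8.4, 2.4) after.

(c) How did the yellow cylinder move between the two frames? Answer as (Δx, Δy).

(-0.1, -0.8)

From the two frames, the yellow cylinder sits at roughly (1.2, 5.8) before and (1.1, 5.0) after.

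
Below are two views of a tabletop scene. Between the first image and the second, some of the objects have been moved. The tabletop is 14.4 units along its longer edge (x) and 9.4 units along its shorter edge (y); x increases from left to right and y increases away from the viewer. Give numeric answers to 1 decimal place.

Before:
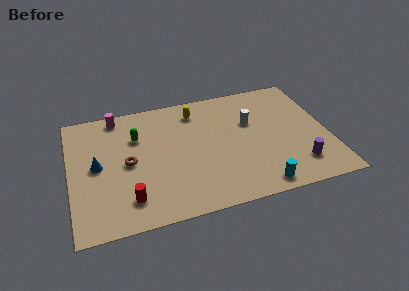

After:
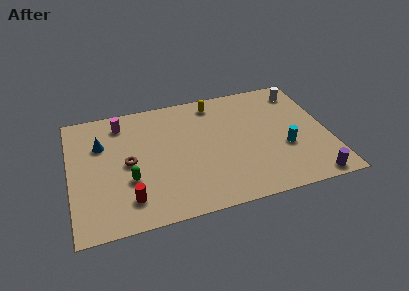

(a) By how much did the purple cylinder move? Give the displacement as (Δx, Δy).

(0.6, -1.2)

The purple cylinder started near (12.5, 2.0) and ended near (13.1, 0.8).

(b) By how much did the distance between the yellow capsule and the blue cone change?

+0.3

Before: roughly 6.4 units apart; after: 6.7. That's 0.3 units further apart.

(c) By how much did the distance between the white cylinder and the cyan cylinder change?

-0.5

Before: roughly 5.0 units apart; after: 4.5. That's 0.5 units closer together.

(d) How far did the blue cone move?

1.6

The blue cone was near (1.5, 4.8) before and (1.8, 6.4) after, so it travelled √(0.3² + 1.6²) ≈ 1.6 units.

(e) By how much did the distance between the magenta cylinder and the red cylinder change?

-0.6

They were about 6.5 units apart before and 5.9 after — 0.6 units closer together.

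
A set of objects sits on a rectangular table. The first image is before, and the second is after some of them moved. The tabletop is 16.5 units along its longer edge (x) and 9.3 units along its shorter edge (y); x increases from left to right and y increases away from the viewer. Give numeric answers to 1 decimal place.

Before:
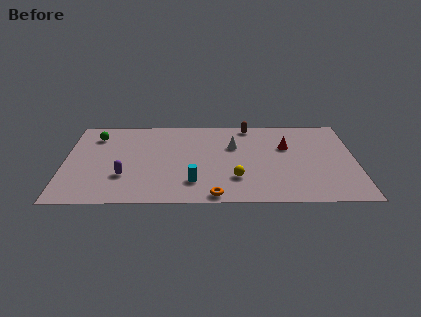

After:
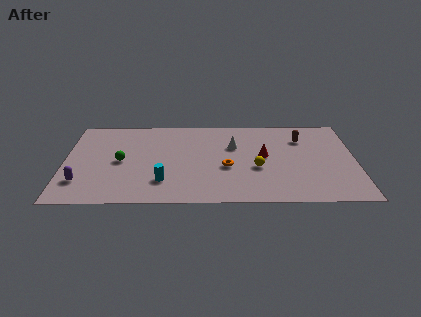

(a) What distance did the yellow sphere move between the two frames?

1.6

The yellow sphere was near (9.7, 2.6) before and (10.9, 3.7) after, so it travelled √(1.2² + 1.1²) ≈ 1.6 units.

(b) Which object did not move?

the white cone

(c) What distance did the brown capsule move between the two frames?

3.4

The brown capsule moved from about (10.5, 8.4) to (13.5, 6.9), a distance of √(3.0² + 1.5²) ≈ 3.4.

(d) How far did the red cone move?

1.6

From (12.6, 6.0) to (11.3, 5.0), the red cone covered √(1.3² + 1.0²) ≈ 1.6 units.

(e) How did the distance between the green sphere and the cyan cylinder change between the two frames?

-4.3

They were about 7.6 units apart before and 3.3 after — 4.3 units closer together.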